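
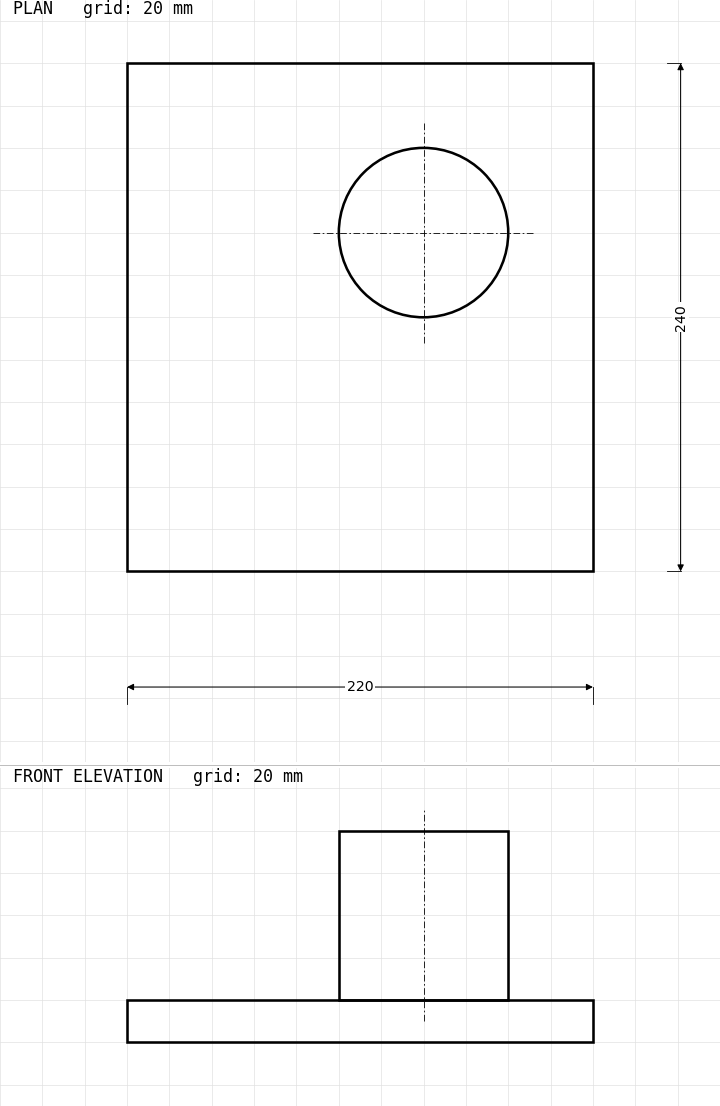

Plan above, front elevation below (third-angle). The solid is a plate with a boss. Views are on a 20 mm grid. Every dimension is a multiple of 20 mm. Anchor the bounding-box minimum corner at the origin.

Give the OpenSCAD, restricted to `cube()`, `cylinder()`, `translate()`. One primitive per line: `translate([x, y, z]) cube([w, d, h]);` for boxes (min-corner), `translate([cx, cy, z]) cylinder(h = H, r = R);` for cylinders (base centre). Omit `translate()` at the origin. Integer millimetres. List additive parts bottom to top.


cube([220, 240, 20]);
translate([140, 160, 20]) cylinder(h = 80, r = 40);


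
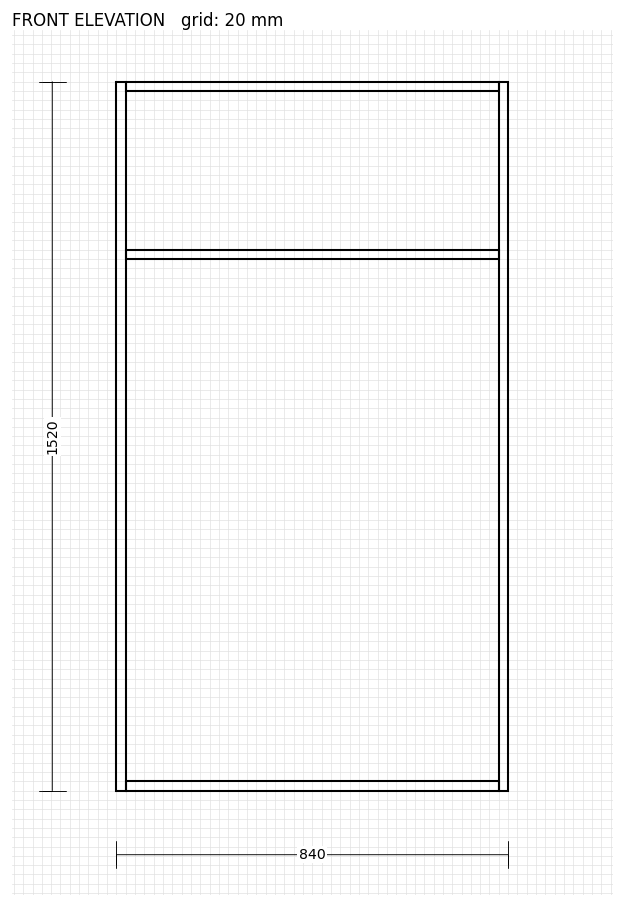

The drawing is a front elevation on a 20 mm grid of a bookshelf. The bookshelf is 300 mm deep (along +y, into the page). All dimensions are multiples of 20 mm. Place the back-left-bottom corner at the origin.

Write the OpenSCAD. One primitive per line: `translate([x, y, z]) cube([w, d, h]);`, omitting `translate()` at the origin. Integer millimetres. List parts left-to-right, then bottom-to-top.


cube([20, 300, 1520]);
translate([20, 0, 0]) cube([800, 300, 20]);
translate([20, 0, 1140]) cube([800, 300, 20]);
translate([20, 0, 1500]) cube([800, 300, 20]);
translate([820, 0, 0]) cube([20, 300, 1520]);


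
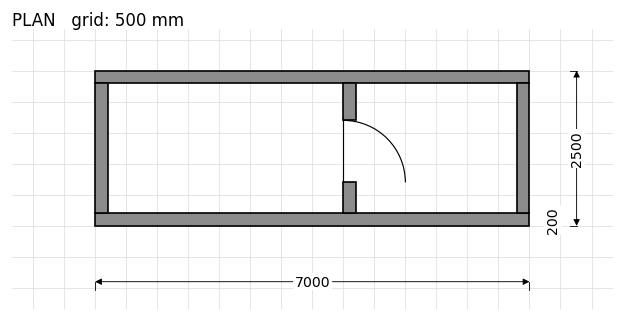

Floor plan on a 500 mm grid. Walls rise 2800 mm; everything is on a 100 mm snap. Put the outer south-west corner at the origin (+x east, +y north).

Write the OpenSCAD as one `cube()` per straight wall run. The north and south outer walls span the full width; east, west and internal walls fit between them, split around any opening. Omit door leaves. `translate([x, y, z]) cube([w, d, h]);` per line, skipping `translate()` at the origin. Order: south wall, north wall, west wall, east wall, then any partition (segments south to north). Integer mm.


cube([7000, 200, 2800]);
translate([0, 2300, 0]) cube([7000, 200, 2800]);
translate([0, 200, 0]) cube([200, 2100, 2800]);
translate([6800, 200, 0]) cube([200, 2100, 2800]);
translate([4000, 200, 0]) cube([200, 500, 2800]);
translate([4000, 1700, 0]) cube([200, 600, 2800]);


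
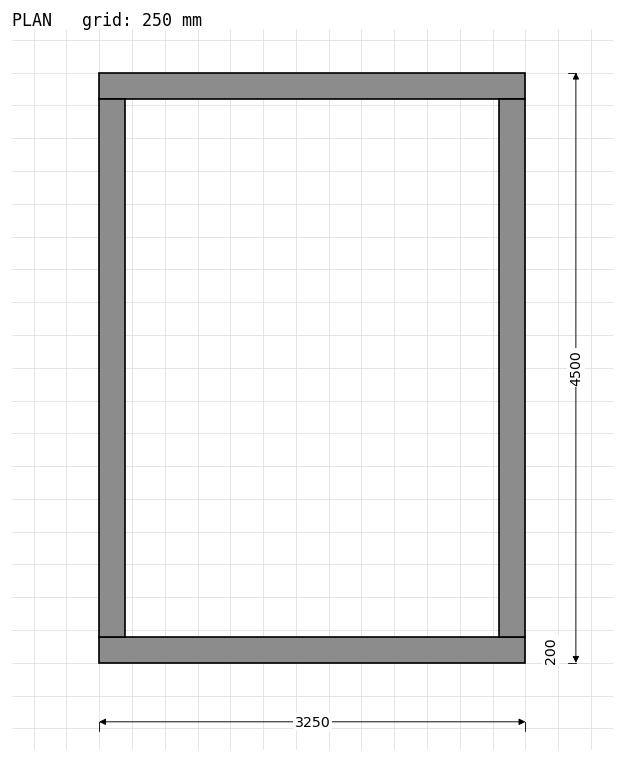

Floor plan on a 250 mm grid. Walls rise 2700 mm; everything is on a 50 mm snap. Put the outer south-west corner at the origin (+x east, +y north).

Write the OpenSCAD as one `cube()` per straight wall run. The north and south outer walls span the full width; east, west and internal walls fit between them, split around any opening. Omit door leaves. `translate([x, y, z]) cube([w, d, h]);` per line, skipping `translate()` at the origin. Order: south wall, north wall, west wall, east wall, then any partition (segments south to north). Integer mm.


cube([3250, 200, 2700]);
translate([0, 4300, 0]) cube([3250, 200, 2700]);
translate([0, 200, 0]) cube([200, 4100, 2700]);
translate([3050, 200, 0]) cube([200, 4100, 2700]);


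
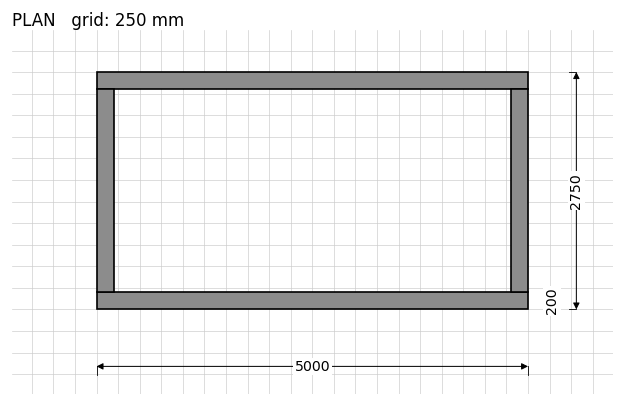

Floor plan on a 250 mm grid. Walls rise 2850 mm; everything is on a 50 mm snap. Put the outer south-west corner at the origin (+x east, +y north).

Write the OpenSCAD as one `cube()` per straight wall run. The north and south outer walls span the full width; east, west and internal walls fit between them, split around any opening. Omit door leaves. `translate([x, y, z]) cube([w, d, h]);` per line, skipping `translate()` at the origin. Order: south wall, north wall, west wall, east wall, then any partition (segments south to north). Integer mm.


cube([5000, 200, 2850]);
translate([0, 2550, 0]) cube([5000, 200, 2850]);
translate([0, 200, 0]) cube([200, 2350, 2850]);
translate([4800, 200, 0]) cube([200, 2350, 2850]);


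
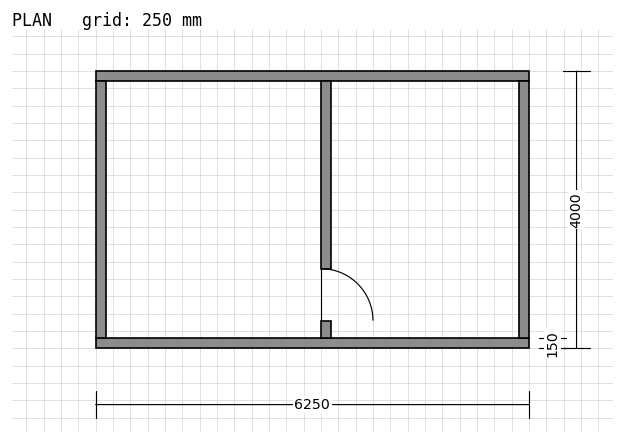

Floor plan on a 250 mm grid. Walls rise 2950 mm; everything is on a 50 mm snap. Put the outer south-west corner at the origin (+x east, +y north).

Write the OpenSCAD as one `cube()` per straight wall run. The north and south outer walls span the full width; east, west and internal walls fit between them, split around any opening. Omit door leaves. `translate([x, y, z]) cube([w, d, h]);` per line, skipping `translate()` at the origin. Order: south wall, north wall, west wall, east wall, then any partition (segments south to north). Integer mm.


cube([6250, 150, 2950]);
translate([0, 3850, 0]) cube([6250, 150, 2950]);
translate([0, 150, 0]) cube([150, 3700, 2950]);
translate([6100, 150, 0]) cube([150, 3700, 2950]);
translate([3250, 150, 0]) cube([150, 250, 2950]);
translate([3250, 1150, 0]) cube([150, 2700, 2950]);


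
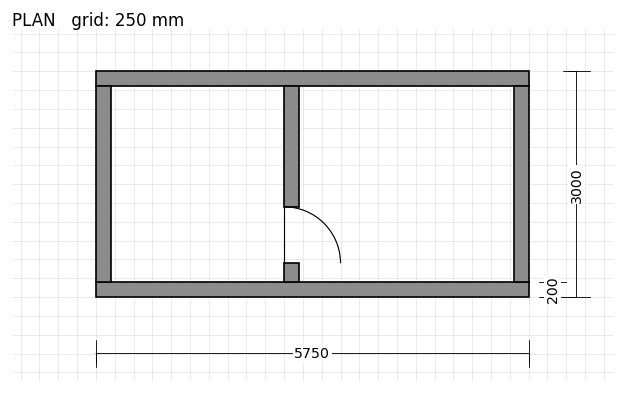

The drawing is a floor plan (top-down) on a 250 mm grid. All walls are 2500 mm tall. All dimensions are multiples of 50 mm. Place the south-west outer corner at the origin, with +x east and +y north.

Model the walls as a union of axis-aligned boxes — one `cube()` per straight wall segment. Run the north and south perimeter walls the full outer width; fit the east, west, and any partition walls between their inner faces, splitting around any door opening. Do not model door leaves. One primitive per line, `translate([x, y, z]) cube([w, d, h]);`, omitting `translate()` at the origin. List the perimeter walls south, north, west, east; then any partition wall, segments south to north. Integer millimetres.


cube([5750, 200, 2500]);
translate([0, 2800, 0]) cube([5750, 200, 2500]);
translate([0, 200, 0]) cube([200, 2600, 2500]);
translate([5550, 200, 0]) cube([200, 2600, 2500]);
translate([2500, 200, 0]) cube([200, 250, 2500]);
translate([2500, 1200, 0]) cube([200, 1600, 2500]);


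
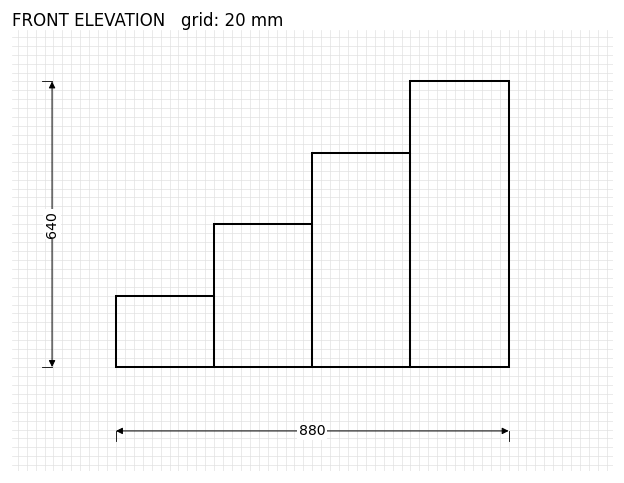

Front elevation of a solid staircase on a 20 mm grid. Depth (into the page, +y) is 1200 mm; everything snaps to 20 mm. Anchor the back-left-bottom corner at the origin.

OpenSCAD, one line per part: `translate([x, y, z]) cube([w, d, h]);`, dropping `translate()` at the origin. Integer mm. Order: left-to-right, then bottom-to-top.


cube([220, 1200, 160]);
translate([220, 0, 0]) cube([220, 1200, 320]);
translate([440, 0, 0]) cube([220, 1200, 480]);
translate([660, 0, 0]) cube([220, 1200, 640]);


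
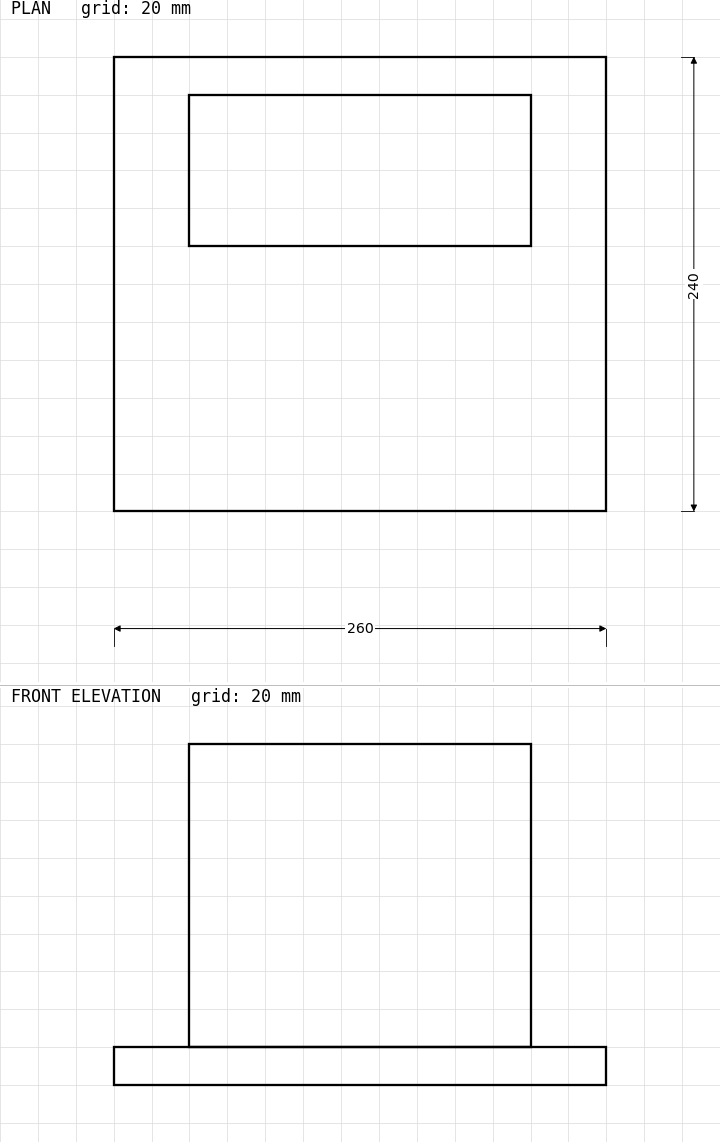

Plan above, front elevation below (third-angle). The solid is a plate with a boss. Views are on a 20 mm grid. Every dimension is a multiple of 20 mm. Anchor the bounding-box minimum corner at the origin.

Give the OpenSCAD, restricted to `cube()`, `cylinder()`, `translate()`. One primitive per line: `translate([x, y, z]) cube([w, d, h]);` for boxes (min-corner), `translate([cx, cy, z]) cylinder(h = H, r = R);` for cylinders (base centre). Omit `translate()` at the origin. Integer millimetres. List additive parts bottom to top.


cube([260, 240, 20]);
translate([40, 140, 20]) cube([180, 80, 160]);


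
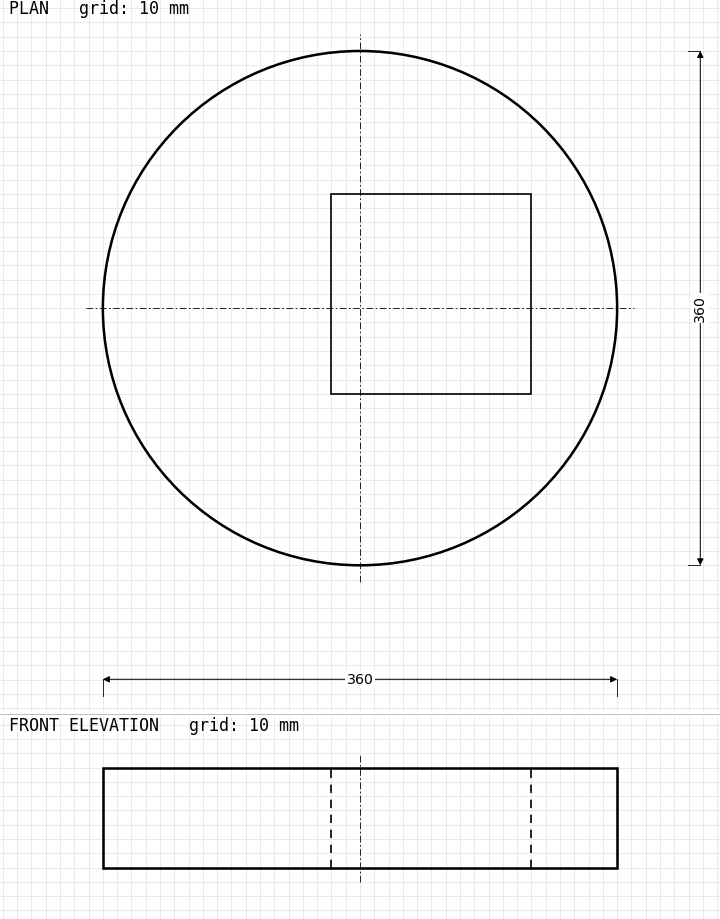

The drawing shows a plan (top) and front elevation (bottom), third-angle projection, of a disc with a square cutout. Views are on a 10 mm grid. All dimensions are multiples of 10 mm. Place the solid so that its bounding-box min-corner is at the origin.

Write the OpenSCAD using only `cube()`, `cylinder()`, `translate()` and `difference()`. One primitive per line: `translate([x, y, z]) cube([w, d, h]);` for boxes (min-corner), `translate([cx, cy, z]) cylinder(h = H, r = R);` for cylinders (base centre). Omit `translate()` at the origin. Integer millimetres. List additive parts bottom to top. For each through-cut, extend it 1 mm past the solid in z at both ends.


difference() {
  translate([180, 180, 0]) cylinder(h = 70, r = 180);
  translate([160, 120, -1]) cube([140, 140, 72]);
}


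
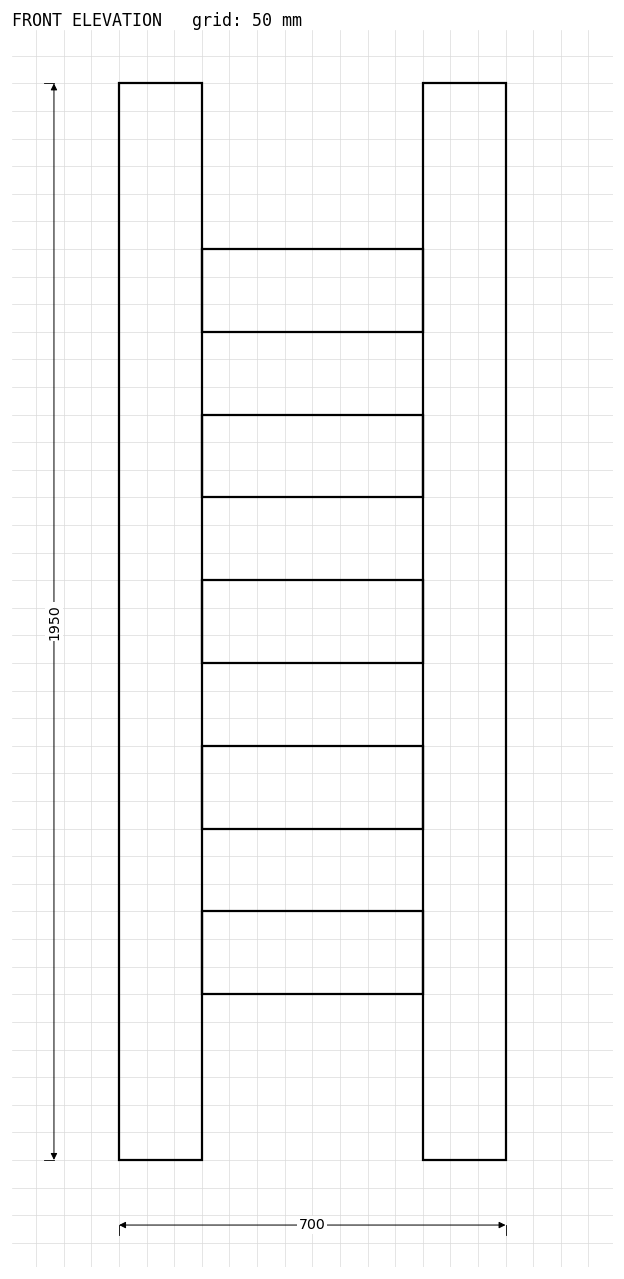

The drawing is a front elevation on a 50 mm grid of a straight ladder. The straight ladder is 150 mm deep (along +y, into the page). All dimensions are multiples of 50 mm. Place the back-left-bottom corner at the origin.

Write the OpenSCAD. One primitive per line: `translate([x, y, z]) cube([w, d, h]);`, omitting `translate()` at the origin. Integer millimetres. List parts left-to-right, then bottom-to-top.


cube([150, 150, 1950]);
translate([150, 0, 300]) cube([400, 150, 150]);
translate([150, 0, 600]) cube([400, 150, 150]);
translate([150, 0, 900]) cube([400, 150, 150]);
translate([150, 0, 1200]) cube([400, 150, 150]);
translate([150, 0, 1500]) cube([400, 150, 150]);
translate([550, 0, 0]) cube([150, 150, 1950]);


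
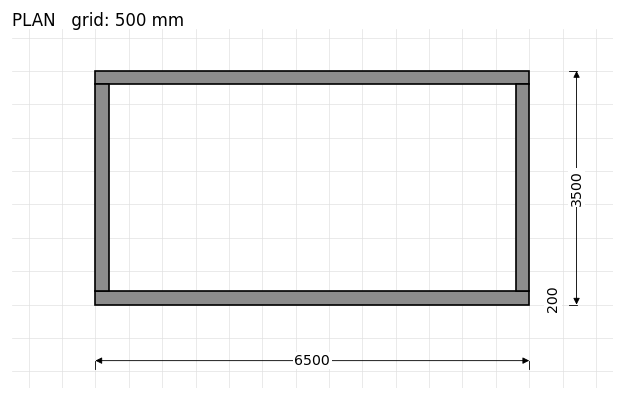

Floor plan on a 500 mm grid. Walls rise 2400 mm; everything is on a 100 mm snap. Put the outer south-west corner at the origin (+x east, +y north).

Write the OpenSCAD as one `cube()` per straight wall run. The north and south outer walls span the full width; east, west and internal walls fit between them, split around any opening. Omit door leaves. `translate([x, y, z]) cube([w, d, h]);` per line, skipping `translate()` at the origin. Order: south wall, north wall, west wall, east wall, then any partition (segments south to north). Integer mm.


cube([6500, 200, 2400]);
translate([0, 3300, 0]) cube([6500, 200, 2400]);
translate([0, 200, 0]) cube([200, 3100, 2400]);
translate([6300, 200, 0]) cube([200, 3100, 2400]);


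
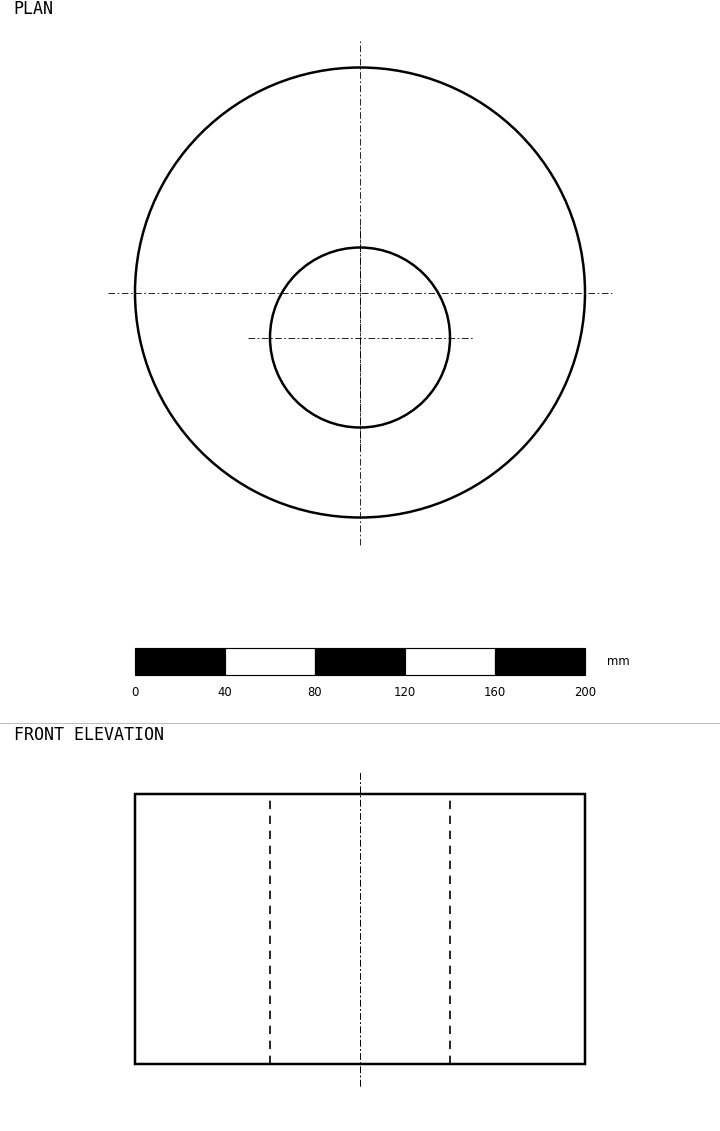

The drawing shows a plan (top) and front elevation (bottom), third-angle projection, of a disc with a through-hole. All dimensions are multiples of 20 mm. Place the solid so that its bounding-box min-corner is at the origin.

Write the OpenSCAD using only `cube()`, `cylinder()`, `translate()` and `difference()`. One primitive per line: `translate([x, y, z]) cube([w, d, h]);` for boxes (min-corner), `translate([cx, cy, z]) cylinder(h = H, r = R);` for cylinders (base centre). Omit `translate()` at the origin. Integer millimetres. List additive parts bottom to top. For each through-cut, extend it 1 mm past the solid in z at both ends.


difference() {
  translate([100, 100, 0]) cylinder(h = 120, r = 100);
  translate([100, 80, -1]) cylinder(h = 122, r = 40);
}


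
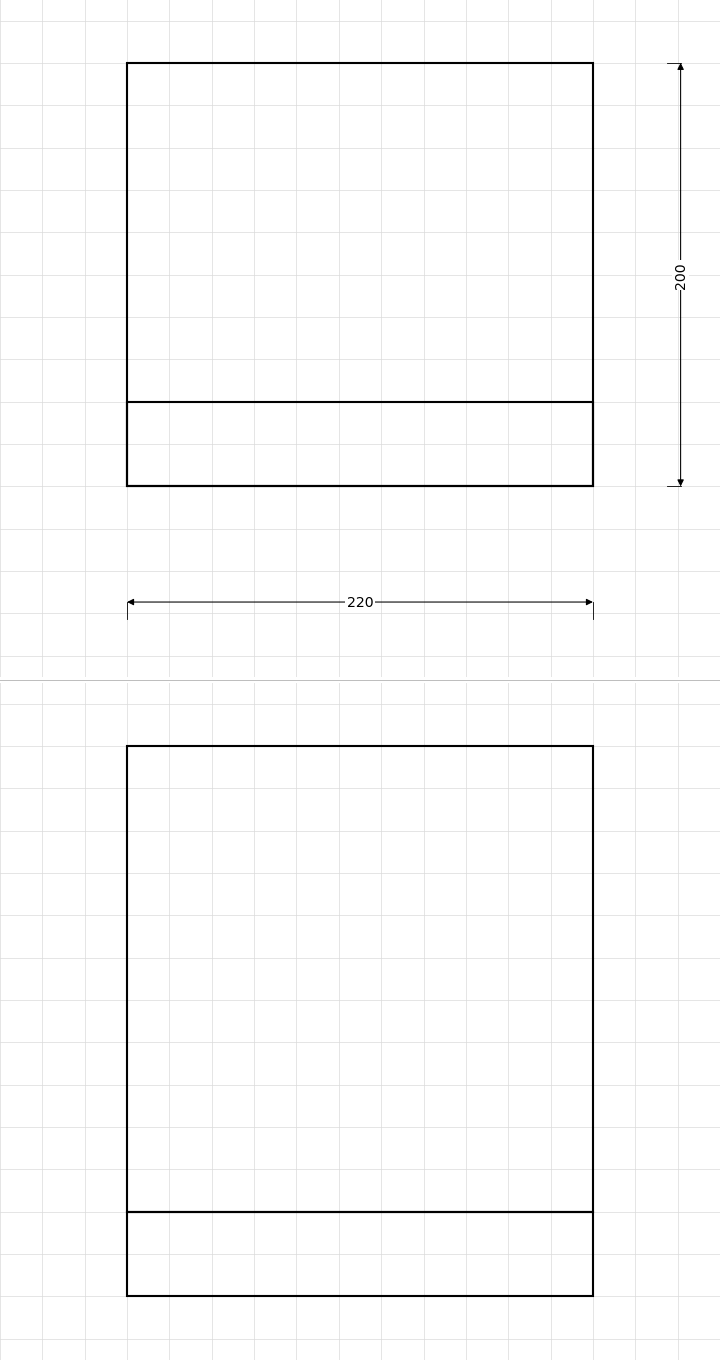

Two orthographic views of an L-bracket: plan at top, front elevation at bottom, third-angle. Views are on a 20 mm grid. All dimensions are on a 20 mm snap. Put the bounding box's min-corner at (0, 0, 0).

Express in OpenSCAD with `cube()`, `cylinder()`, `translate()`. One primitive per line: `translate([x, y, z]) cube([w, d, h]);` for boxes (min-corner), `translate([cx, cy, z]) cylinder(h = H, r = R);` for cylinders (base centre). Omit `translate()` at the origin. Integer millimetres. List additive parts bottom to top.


cube([220, 200, 40]);
translate([0, 0, 40]) cube([220, 40, 220]);


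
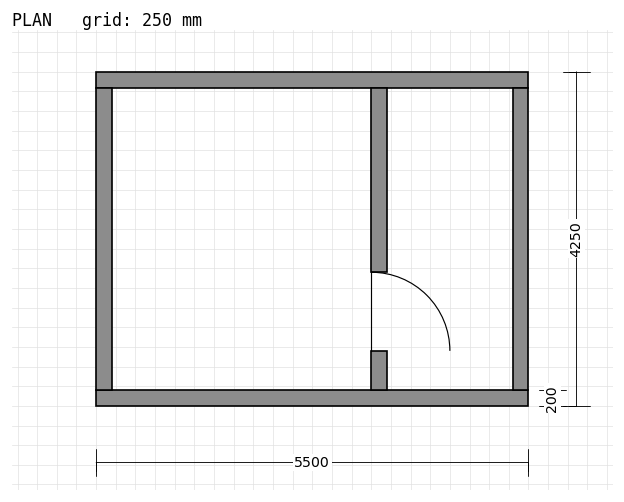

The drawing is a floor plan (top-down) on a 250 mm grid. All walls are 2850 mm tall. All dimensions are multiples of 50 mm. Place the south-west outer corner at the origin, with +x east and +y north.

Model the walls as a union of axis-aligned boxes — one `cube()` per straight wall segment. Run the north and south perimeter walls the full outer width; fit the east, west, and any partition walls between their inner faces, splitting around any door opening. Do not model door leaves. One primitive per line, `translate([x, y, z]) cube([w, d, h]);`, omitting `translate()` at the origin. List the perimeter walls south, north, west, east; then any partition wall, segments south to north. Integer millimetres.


cube([5500, 200, 2850]);
translate([0, 4050, 0]) cube([5500, 200, 2850]);
translate([0, 200, 0]) cube([200, 3850, 2850]);
translate([5300, 200, 0]) cube([200, 3850, 2850]);
translate([3500, 200, 0]) cube([200, 500, 2850]);
translate([3500, 1700, 0]) cube([200, 2350, 2850]);


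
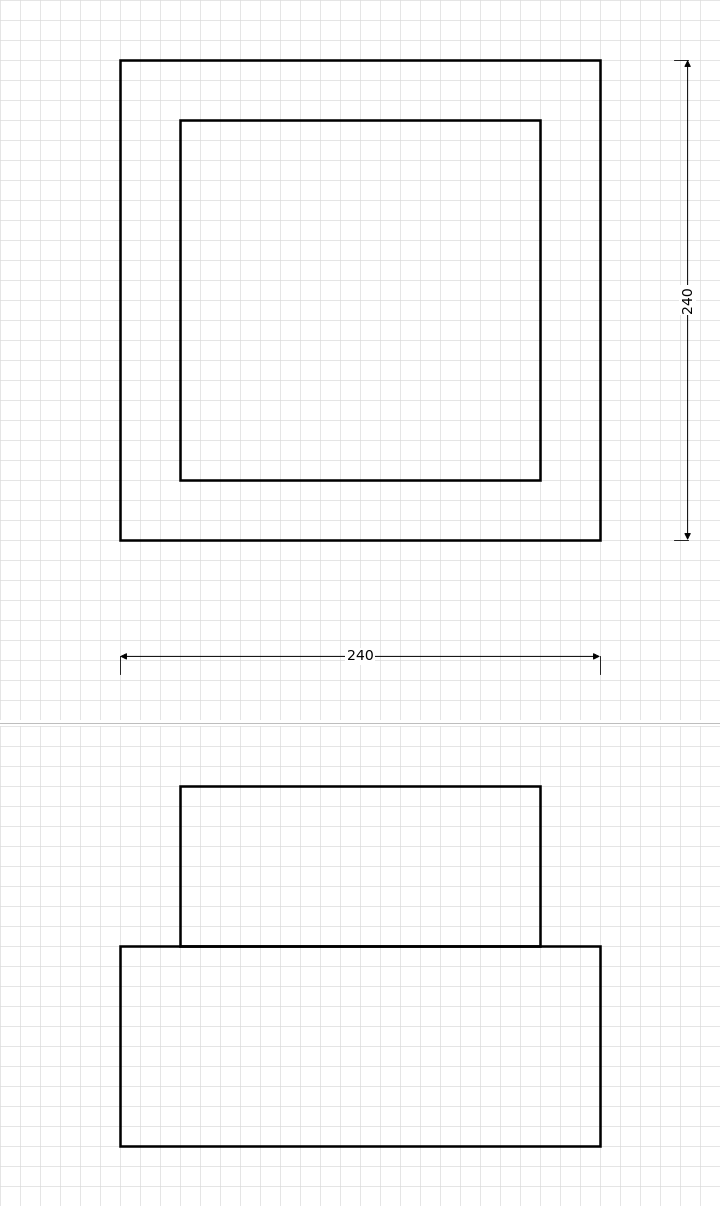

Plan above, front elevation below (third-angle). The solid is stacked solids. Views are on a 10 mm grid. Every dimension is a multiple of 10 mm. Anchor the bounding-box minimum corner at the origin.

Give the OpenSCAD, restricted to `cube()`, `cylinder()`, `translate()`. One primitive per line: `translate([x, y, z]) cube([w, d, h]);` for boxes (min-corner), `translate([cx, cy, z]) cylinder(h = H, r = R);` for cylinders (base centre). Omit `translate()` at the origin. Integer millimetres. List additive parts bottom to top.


cube([240, 240, 100]);
translate([30, 30, 100]) cube([180, 180, 80]);


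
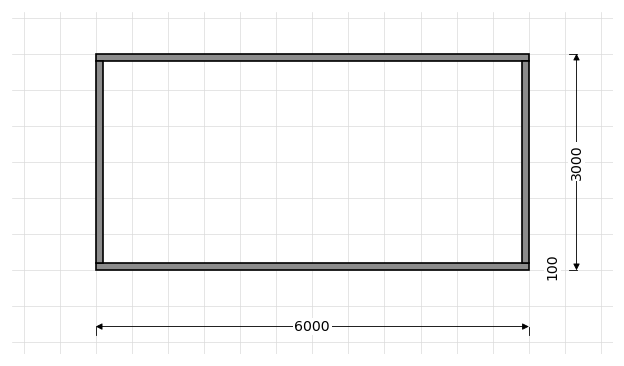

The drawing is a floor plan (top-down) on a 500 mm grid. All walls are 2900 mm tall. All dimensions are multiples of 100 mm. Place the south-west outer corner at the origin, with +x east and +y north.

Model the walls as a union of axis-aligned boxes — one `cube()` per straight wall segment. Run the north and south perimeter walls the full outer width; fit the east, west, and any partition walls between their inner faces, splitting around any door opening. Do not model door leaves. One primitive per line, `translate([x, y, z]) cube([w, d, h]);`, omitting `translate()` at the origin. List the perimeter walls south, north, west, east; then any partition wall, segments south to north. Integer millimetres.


cube([6000, 100, 2900]);
translate([0, 2900, 0]) cube([6000, 100, 2900]);
translate([0, 100, 0]) cube([100, 2800, 2900]);
translate([5900, 100, 0]) cube([100, 2800, 2900]);


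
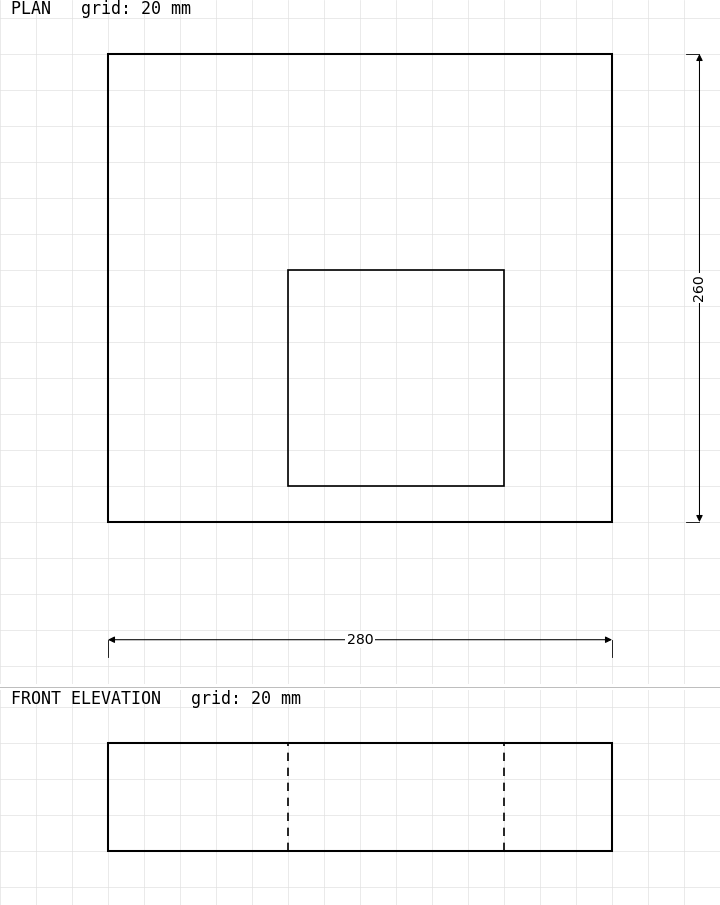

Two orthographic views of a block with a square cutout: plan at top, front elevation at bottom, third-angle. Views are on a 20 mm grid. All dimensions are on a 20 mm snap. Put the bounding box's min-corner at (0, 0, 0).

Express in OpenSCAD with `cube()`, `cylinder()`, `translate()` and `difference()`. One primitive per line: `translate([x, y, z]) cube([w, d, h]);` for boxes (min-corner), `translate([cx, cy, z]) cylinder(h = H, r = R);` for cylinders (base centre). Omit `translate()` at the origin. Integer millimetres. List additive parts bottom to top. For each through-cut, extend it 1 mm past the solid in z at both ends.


difference() {
  cube([280, 260, 60]);
  translate([100, 20, -1]) cube([120, 120, 62]);
}


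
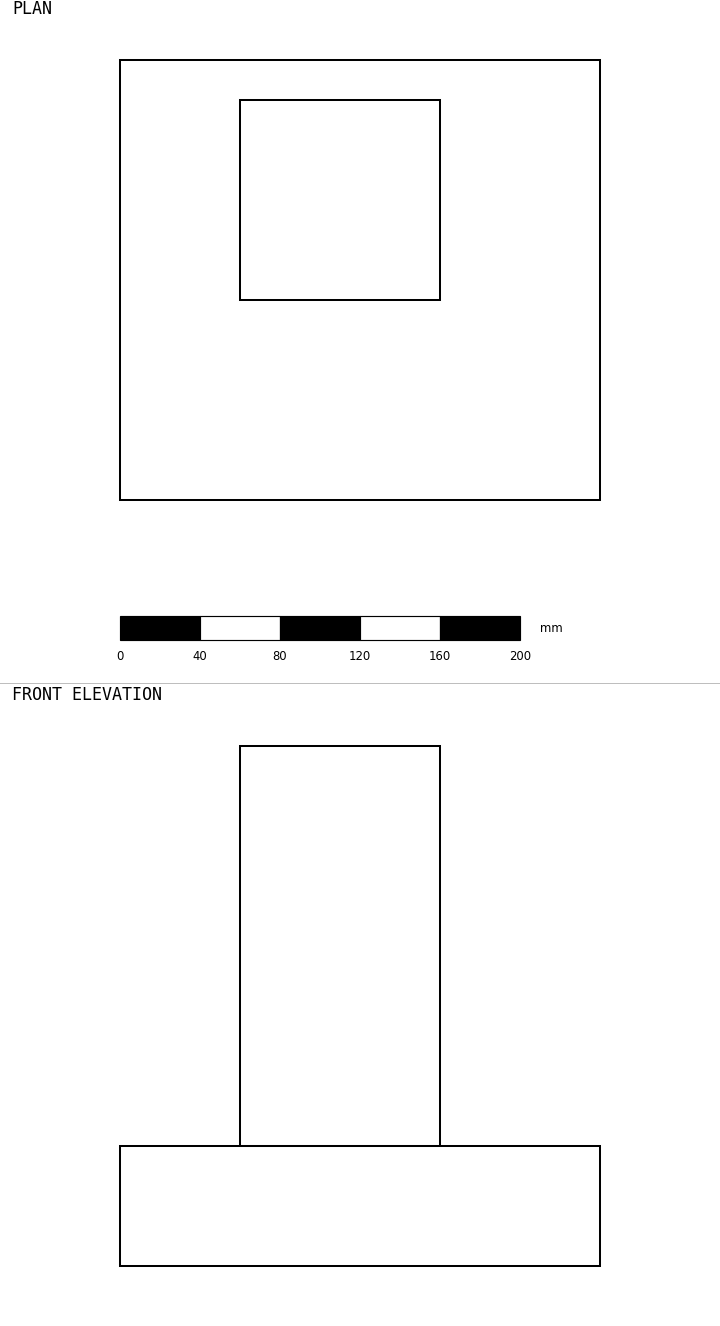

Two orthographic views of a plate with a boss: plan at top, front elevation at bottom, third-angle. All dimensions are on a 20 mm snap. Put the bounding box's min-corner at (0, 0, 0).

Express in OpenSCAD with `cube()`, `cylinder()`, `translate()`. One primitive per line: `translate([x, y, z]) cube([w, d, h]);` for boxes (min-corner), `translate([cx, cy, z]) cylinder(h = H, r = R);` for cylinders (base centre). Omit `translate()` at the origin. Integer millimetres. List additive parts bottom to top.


cube([240, 220, 60]);
translate([60, 100, 60]) cube([100, 100, 200]);


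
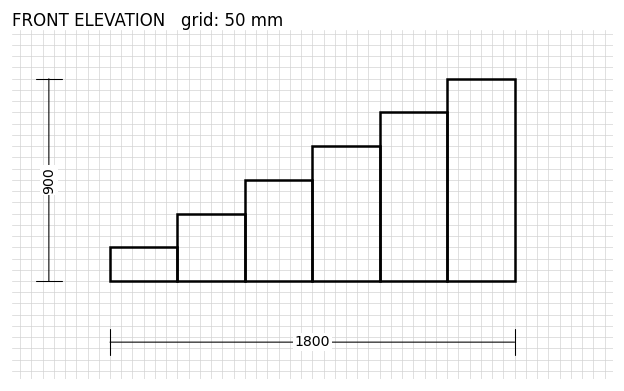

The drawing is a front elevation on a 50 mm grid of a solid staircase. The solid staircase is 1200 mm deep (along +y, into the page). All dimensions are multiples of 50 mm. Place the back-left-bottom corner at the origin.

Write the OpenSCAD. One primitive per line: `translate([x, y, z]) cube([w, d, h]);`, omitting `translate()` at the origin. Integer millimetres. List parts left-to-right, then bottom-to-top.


cube([300, 1200, 150]);
translate([300, 0, 0]) cube([300, 1200, 300]);
translate([600, 0, 0]) cube([300, 1200, 450]);
translate([900, 0, 0]) cube([300, 1200, 600]);
translate([1200, 0, 0]) cube([300, 1200, 750]);
translate([1500, 0, 0]) cube([300, 1200, 900]);


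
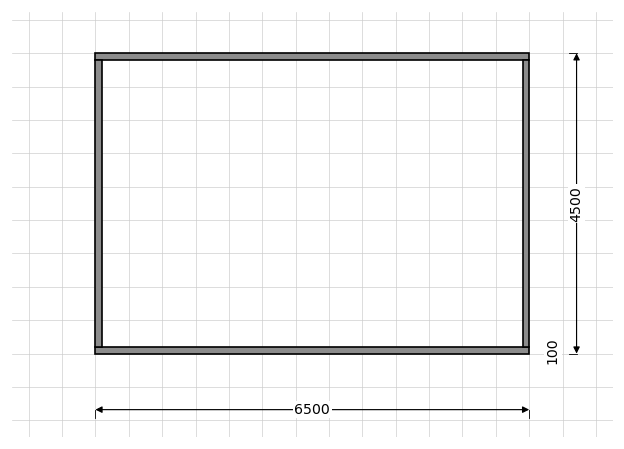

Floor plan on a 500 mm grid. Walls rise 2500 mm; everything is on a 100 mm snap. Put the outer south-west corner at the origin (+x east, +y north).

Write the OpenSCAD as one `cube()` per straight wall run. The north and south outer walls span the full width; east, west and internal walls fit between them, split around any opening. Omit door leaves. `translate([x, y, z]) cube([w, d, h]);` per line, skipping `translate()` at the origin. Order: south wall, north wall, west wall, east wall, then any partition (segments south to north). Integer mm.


cube([6500, 100, 2500]);
translate([0, 4400, 0]) cube([6500, 100, 2500]);
translate([0, 100, 0]) cube([100, 4300, 2500]);
translate([6400, 100, 0]) cube([100, 4300, 2500]);


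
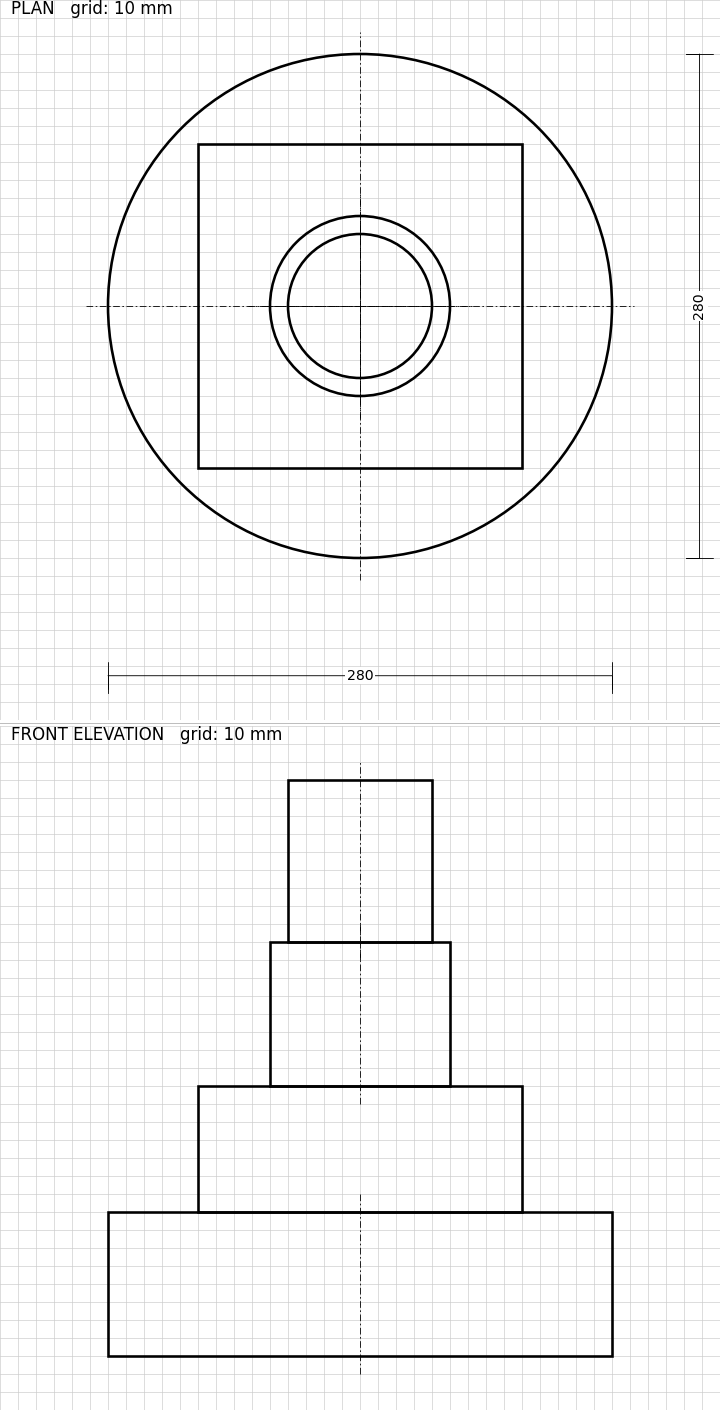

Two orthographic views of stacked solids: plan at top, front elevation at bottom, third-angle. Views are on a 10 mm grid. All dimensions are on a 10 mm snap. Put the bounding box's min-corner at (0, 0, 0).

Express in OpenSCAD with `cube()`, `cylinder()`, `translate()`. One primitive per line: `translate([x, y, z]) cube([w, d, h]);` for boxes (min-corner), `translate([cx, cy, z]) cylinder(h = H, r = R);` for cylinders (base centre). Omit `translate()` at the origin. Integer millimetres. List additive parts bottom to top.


translate([140, 140, 0]) cylinder(h = 80, r = 140);
translate([50, 50, 80]) cube([180, 180, 70]);
translate([140, 140, 150]) cylinder(h = 80, r = 50);
translate([140, 140, 230]) cylinder(h = 90, r = 40);


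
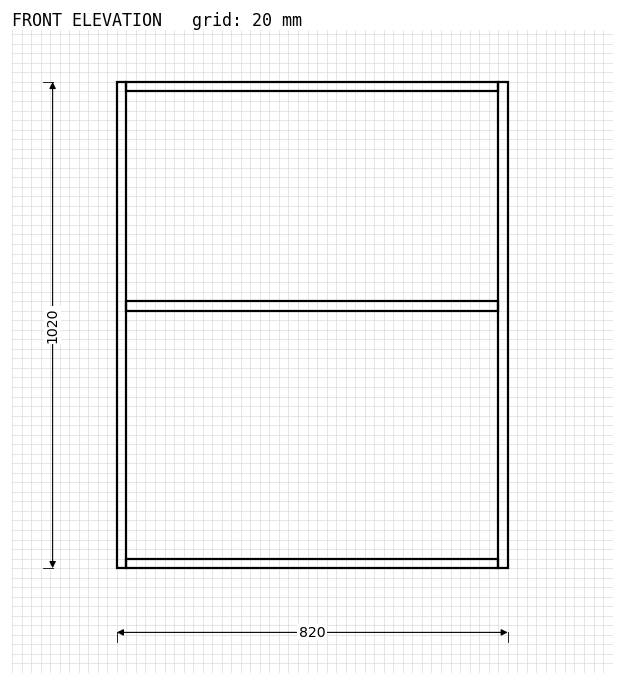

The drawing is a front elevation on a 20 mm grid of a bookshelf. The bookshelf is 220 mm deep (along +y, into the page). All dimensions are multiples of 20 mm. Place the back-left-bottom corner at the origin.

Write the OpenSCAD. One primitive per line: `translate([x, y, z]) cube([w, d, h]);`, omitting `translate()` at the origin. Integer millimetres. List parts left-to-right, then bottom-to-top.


cube([20, 220, 1020]);
translate([20, 0, 0]) cube([780, 220, 20]);
translate([20, 0, 540]) cube([780, 220, 20]);
translate([20, 0, 1000]) cube([780, 220, 20]);
translate([800, 0, 0]) cube([20, 220, 1020]);


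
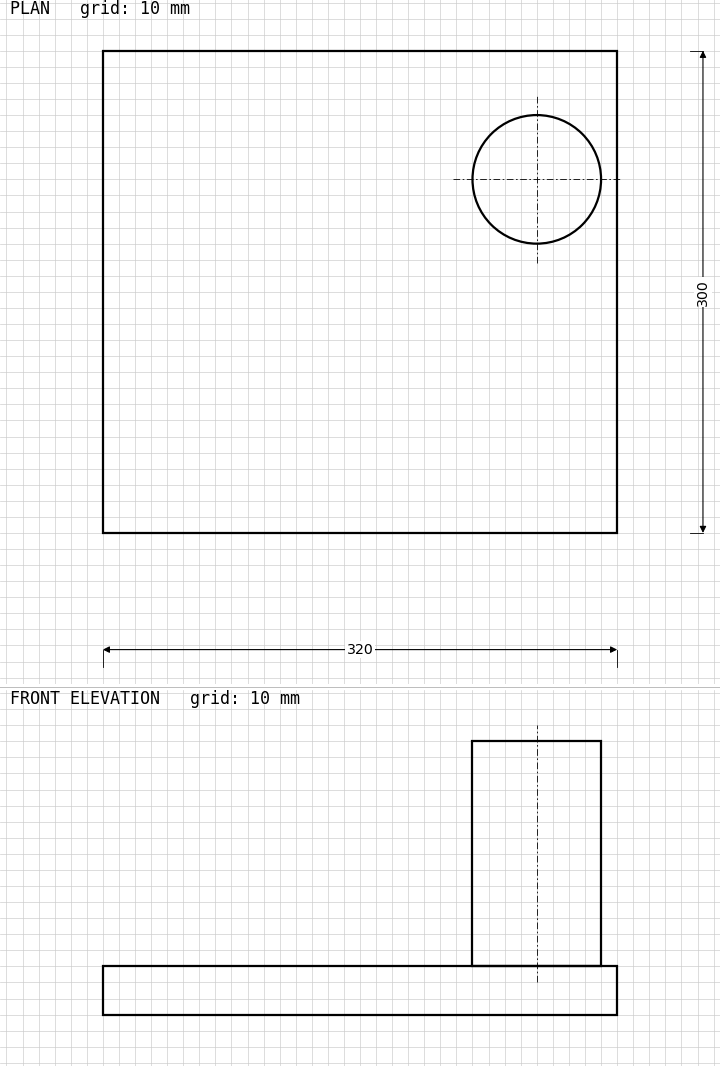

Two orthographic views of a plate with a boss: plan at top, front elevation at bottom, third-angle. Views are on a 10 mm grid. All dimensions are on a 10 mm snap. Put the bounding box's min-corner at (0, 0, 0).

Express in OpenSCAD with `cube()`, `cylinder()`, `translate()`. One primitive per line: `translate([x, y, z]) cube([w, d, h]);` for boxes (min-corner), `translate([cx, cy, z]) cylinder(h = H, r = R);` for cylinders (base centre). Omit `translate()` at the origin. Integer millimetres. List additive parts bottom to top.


cube([320, 300, 30]);
translate([270, 220, 30]) cylinder(h = 140, r = 40);


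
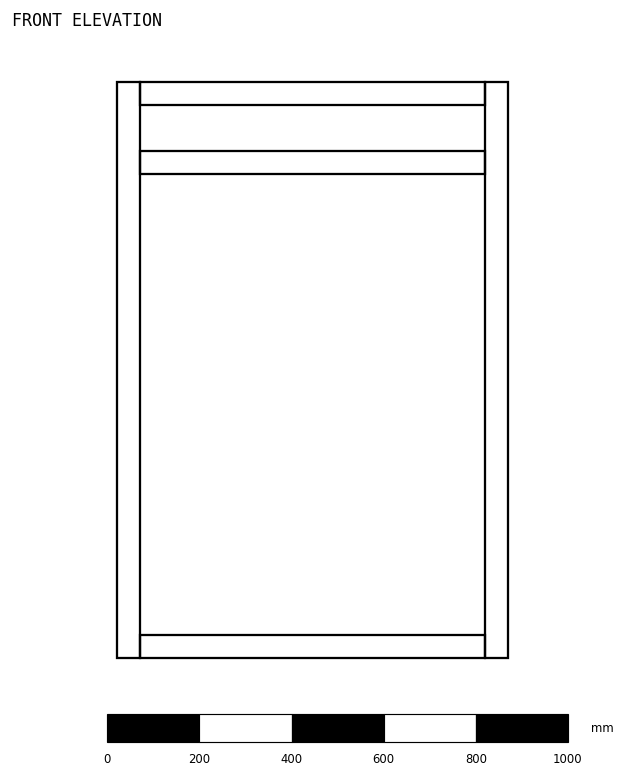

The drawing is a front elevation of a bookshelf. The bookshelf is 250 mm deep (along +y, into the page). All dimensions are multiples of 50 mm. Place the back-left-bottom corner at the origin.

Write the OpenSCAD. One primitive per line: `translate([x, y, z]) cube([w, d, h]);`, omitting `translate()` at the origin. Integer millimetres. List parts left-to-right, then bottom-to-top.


cube([50, 250, 1250]);
translate([50, 0, 0]) cube([750, 250, 50]);
translate([50, 0, 1050]) cube([750, 250, 50]);
translate([50, 0, 1200]) cube([750, 250, 50]);
translate([800, 0, 0]) cube([50, 250, 1250]);


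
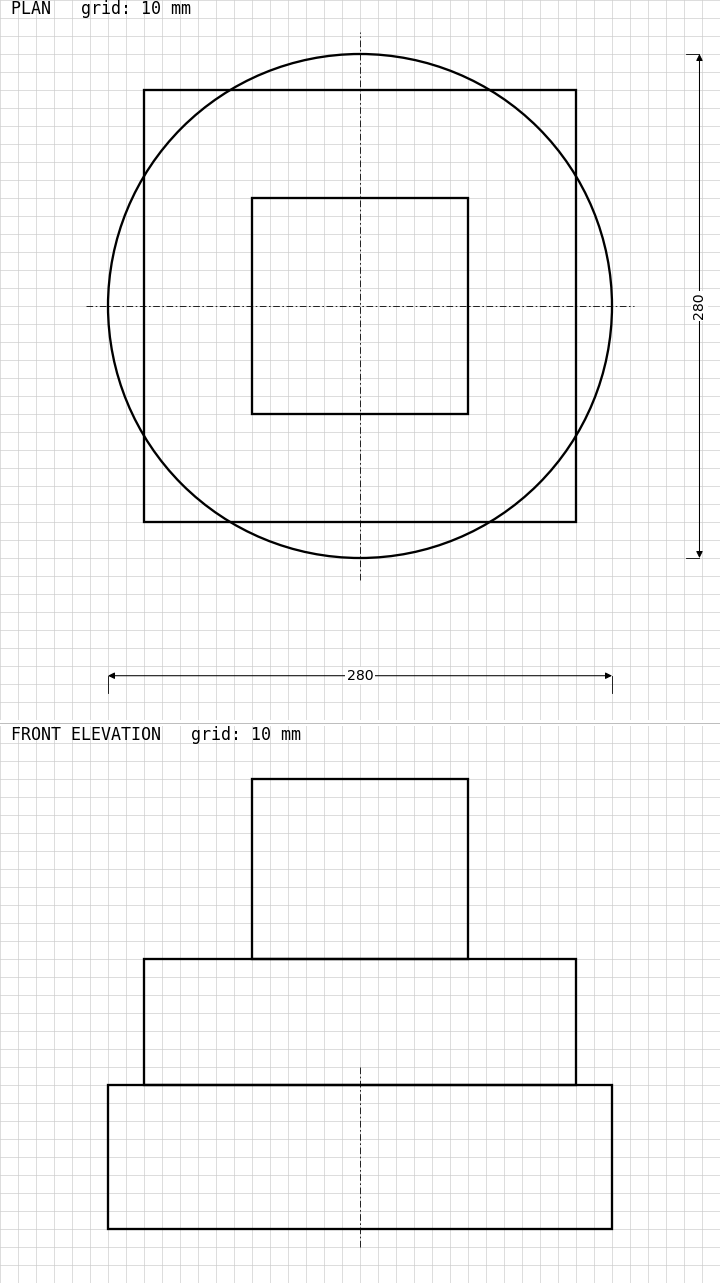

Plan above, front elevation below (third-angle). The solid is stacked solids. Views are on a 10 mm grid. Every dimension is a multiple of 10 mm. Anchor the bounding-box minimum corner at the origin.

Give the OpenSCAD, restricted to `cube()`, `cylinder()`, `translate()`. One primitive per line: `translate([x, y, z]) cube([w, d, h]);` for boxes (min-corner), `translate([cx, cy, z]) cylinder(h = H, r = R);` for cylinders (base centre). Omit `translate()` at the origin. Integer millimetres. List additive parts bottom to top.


translate([140, 140, 0]) cylinder(h = 80, r = 140);
translate([20, 20, 80]) cube([240, 240, 70]);
translate([80, 80, 150]) cube([120, 120, 100]);


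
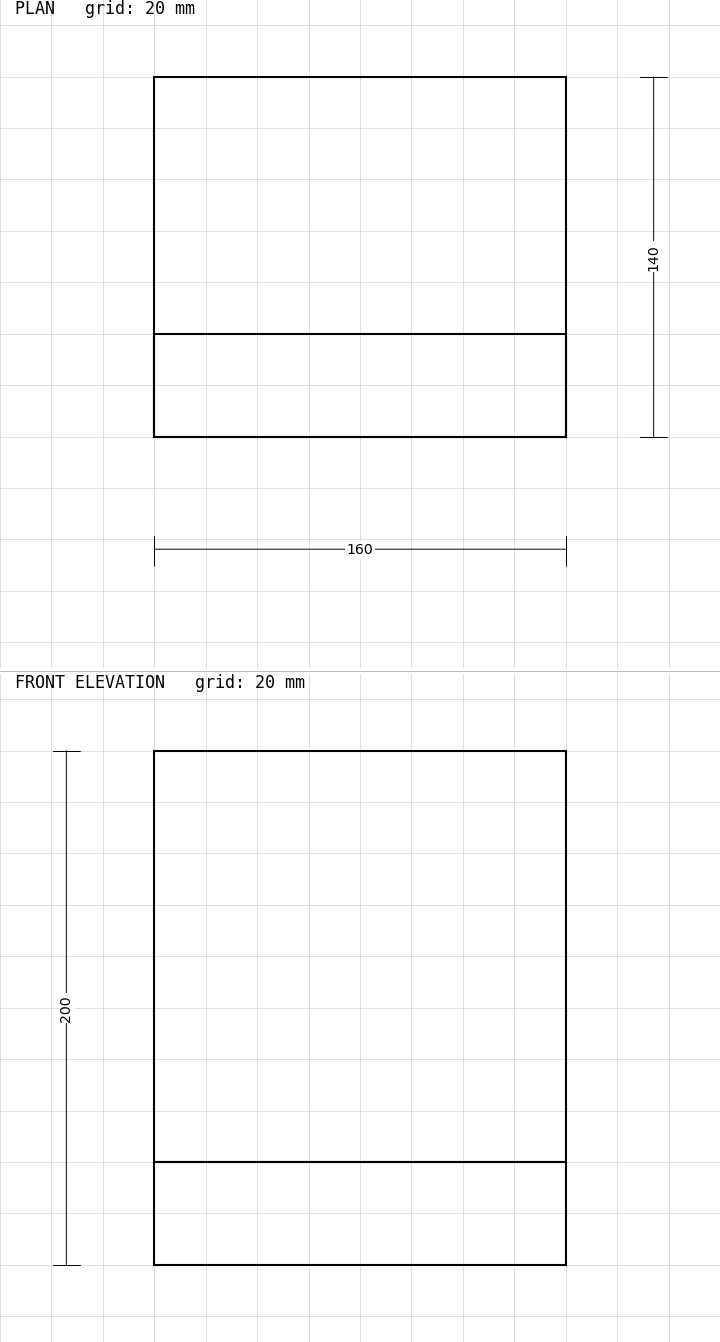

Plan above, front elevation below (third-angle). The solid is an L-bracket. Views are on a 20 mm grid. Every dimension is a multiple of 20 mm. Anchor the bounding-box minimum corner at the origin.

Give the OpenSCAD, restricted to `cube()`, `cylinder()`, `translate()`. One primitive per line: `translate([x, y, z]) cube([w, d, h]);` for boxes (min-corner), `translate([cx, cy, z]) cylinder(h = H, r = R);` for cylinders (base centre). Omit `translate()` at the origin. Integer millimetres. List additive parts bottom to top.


cube([160, 140, 40]);
translate([0, 0, 40]) cube([160, 40, 160]);


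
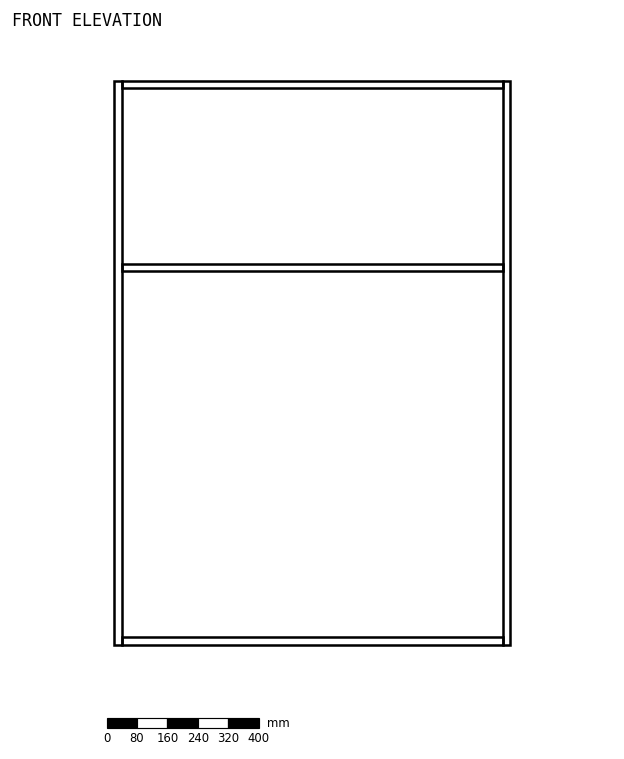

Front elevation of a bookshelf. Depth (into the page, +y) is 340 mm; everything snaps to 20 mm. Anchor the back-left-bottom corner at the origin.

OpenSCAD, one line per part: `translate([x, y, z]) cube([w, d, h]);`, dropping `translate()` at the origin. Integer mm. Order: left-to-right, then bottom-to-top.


cube([20, 340, 1480]);
translate([20, 0, 0]) cube([1000, 340, 20]);
translate([20, 0, 980]) cube([1000, 340, 20]);
translate([20, 0, 1460]) cube([1000, 340, 20]);
translate([1020, 0, 0]) cube([20, 340, 1480]);


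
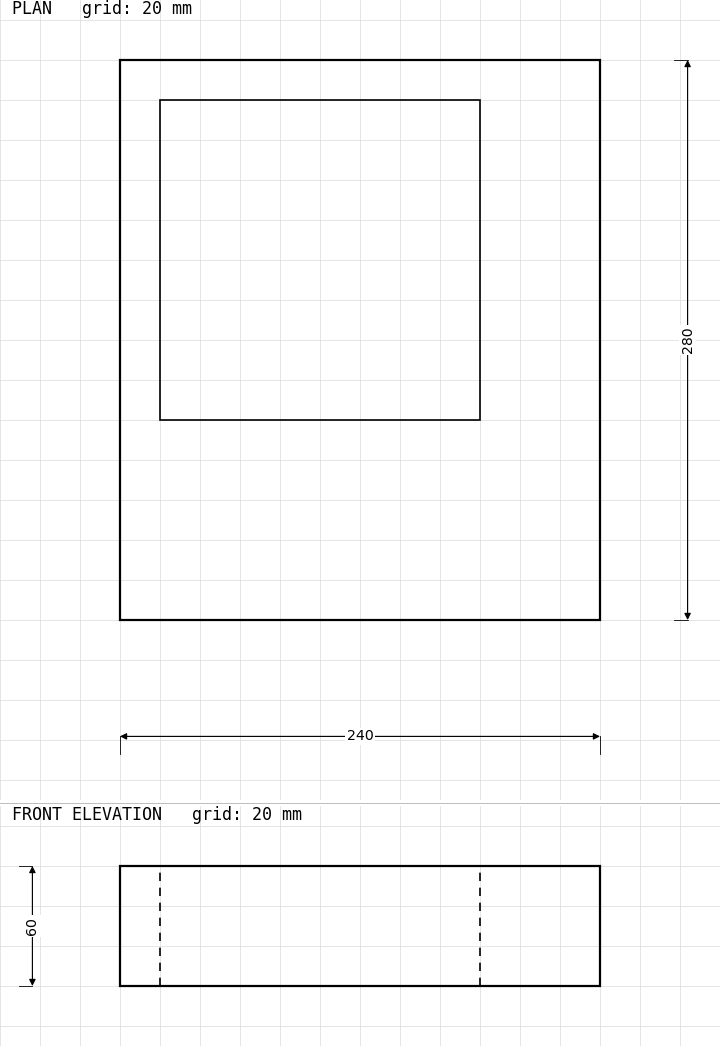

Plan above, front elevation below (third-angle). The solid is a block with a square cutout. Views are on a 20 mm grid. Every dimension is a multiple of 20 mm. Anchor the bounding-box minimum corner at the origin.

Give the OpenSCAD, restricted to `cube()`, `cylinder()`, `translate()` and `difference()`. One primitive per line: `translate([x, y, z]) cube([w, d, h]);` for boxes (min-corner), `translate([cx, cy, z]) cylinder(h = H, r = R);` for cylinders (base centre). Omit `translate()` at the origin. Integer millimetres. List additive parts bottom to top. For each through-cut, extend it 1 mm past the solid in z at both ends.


difference() {
  cube([240, 280, 60]);
  translate([20, 100, -1]) cube([160, 160, 62]);
}


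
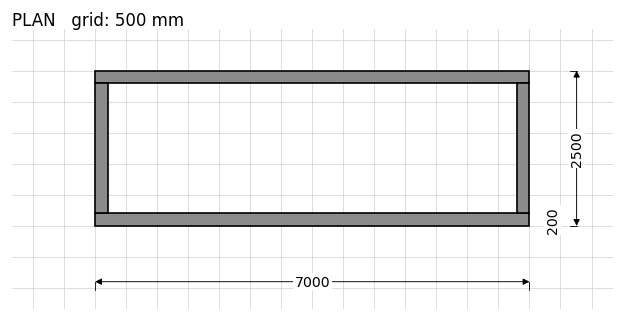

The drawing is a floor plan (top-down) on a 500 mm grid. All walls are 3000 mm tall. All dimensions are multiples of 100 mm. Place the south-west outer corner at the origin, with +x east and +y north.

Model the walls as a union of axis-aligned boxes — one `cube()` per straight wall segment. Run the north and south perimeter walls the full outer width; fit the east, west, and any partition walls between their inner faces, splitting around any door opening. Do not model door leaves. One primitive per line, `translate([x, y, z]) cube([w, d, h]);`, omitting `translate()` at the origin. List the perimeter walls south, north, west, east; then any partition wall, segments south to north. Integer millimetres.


cube([7000, 200, 3000]);
translate([0, 2300, 0]) cube([7000, 200, 3000]);
translate([0, 200, 0]) cube([200, 2100, 3000]);
translate([6800, 200, 0]) cube([200, 2100, 3000]);


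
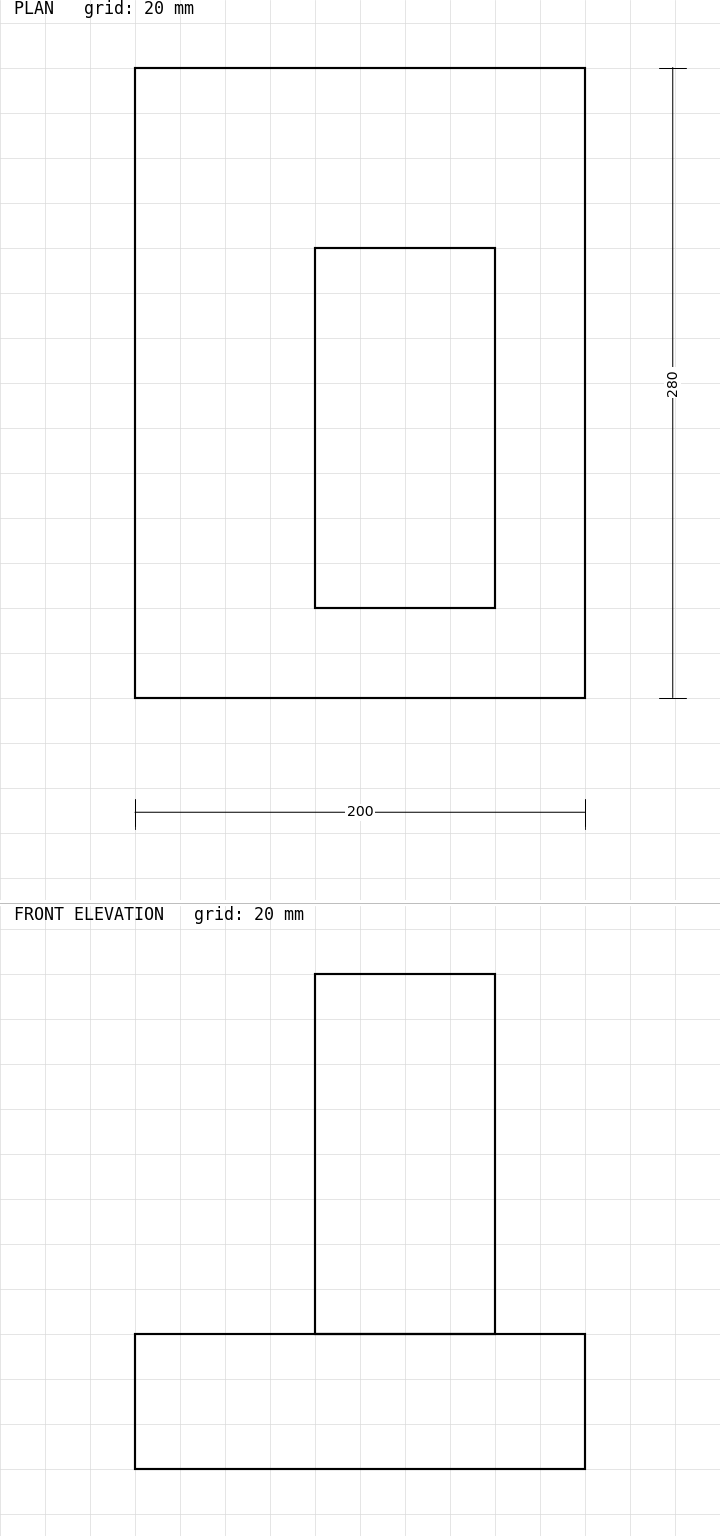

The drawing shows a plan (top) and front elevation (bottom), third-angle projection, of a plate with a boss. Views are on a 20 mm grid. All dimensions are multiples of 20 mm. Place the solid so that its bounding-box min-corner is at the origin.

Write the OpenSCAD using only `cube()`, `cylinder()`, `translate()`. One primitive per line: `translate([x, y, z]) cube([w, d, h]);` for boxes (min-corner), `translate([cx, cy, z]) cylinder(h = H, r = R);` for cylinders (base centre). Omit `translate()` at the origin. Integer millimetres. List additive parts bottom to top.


cube([200, 280, 60]);
translate([80, 40, 60]) cube([80, 160, 160]);


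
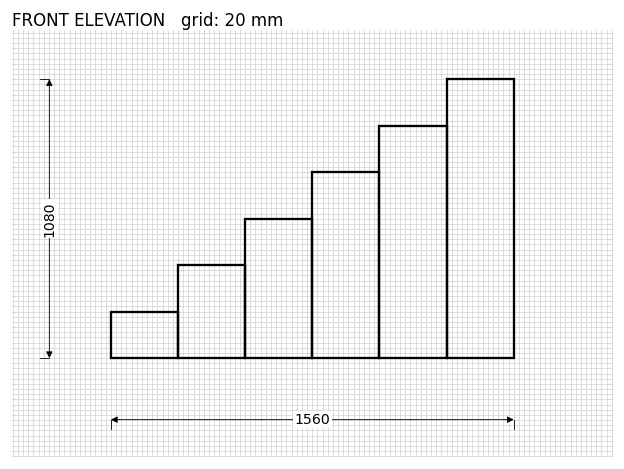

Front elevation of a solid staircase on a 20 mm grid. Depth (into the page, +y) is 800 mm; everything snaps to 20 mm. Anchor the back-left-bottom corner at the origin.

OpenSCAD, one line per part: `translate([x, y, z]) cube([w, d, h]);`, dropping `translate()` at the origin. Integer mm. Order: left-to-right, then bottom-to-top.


cube([260, 800, 180]);
translate([260, 0, 0]) cube([260, 800, 360]);
translate([520, 0, 0]) cube([260, 800, 540]);
translate([780, 0, 0]) cube([260, 800, 720]);
translate([1040, 0, 0]) cube([260, 800, 900]);
translate([1300, 0, 0]) cube([260, 800, 1080]);


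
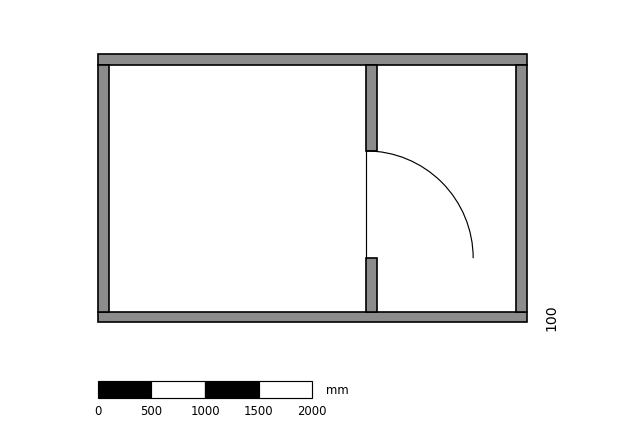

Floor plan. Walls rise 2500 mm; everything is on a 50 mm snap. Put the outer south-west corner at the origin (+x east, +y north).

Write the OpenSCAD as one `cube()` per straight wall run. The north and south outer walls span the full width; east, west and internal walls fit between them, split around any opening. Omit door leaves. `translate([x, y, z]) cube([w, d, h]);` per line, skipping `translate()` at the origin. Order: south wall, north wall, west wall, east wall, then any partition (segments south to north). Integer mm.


cube([4000, 100, 2500]);
translate([0, 2400, 0]) cube([4000, 100, 2500]);
translate([0, 100, 0]) cube([100, 2300, 2500]);
translate([3900, 100, 0]) cube([100, 2300, 2500]);
translate([2500, 100, 0]) cube([100, 500, 2500]);
translate([2500, 1600, 0]) cube([100, 800, 2500]);


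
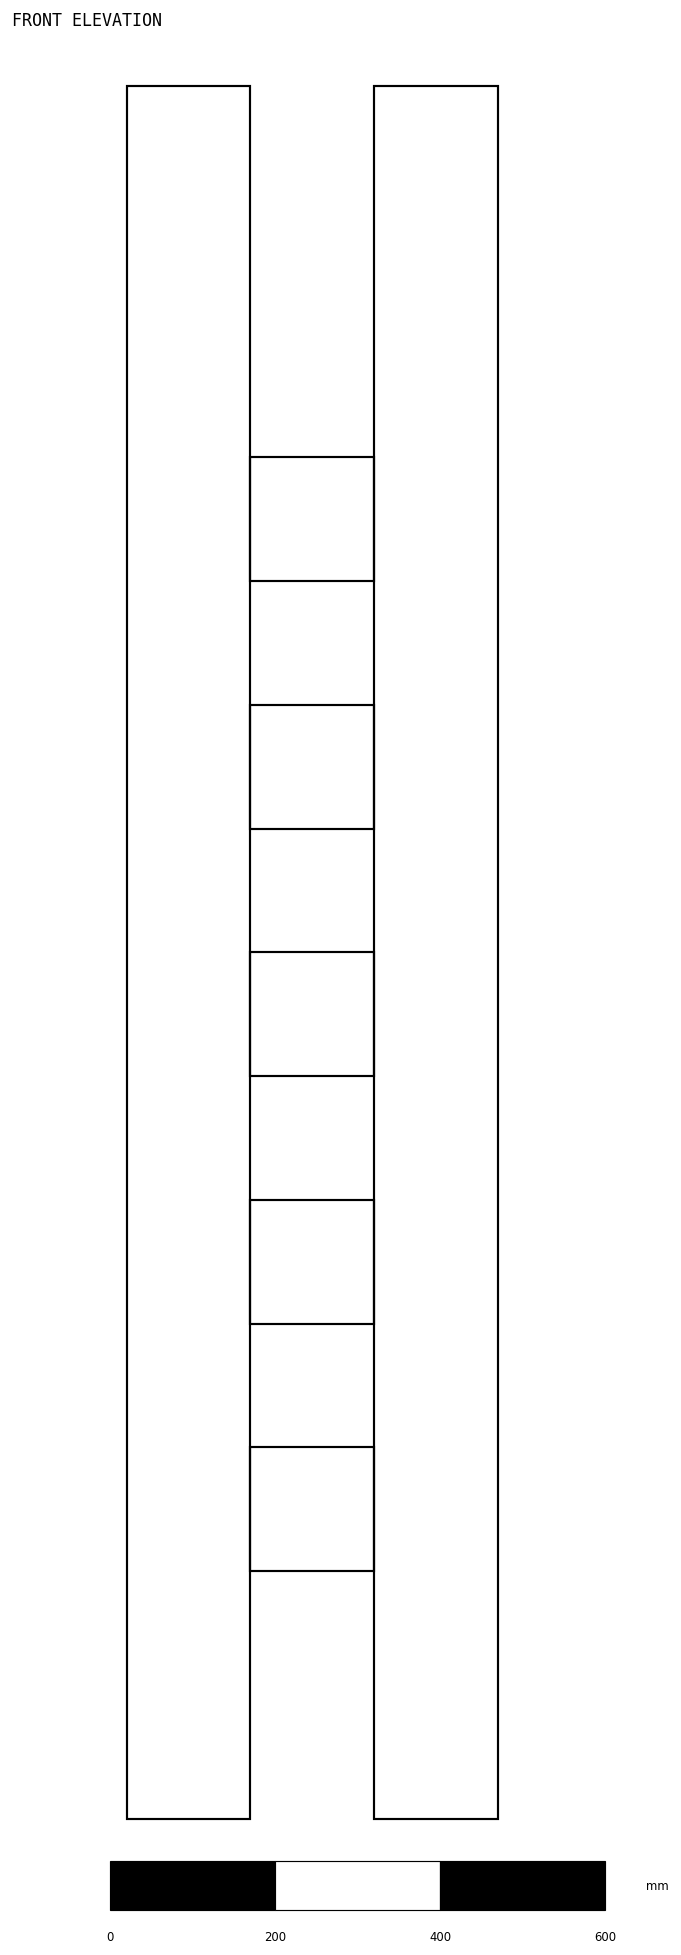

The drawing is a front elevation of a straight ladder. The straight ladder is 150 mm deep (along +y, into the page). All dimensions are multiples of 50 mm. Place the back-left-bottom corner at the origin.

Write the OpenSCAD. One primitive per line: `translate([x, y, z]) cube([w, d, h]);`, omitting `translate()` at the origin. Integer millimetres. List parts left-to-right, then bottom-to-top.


cube([150, 150, 2100]);
translate([150, 0, 300]) cube([150, 150, 150]);
translate([150, 0, 600]) cube([150, 150, 150]);
translate([150, 0, 900]) cube([150, 150, 150]);
translate([150, 0, 1200]) cube([150, 150, 150]);
translate([150, 0, 1500]) cube([150, 150, 150]);
translate([300, 0, 0]) cube([150, 150, 2100]);


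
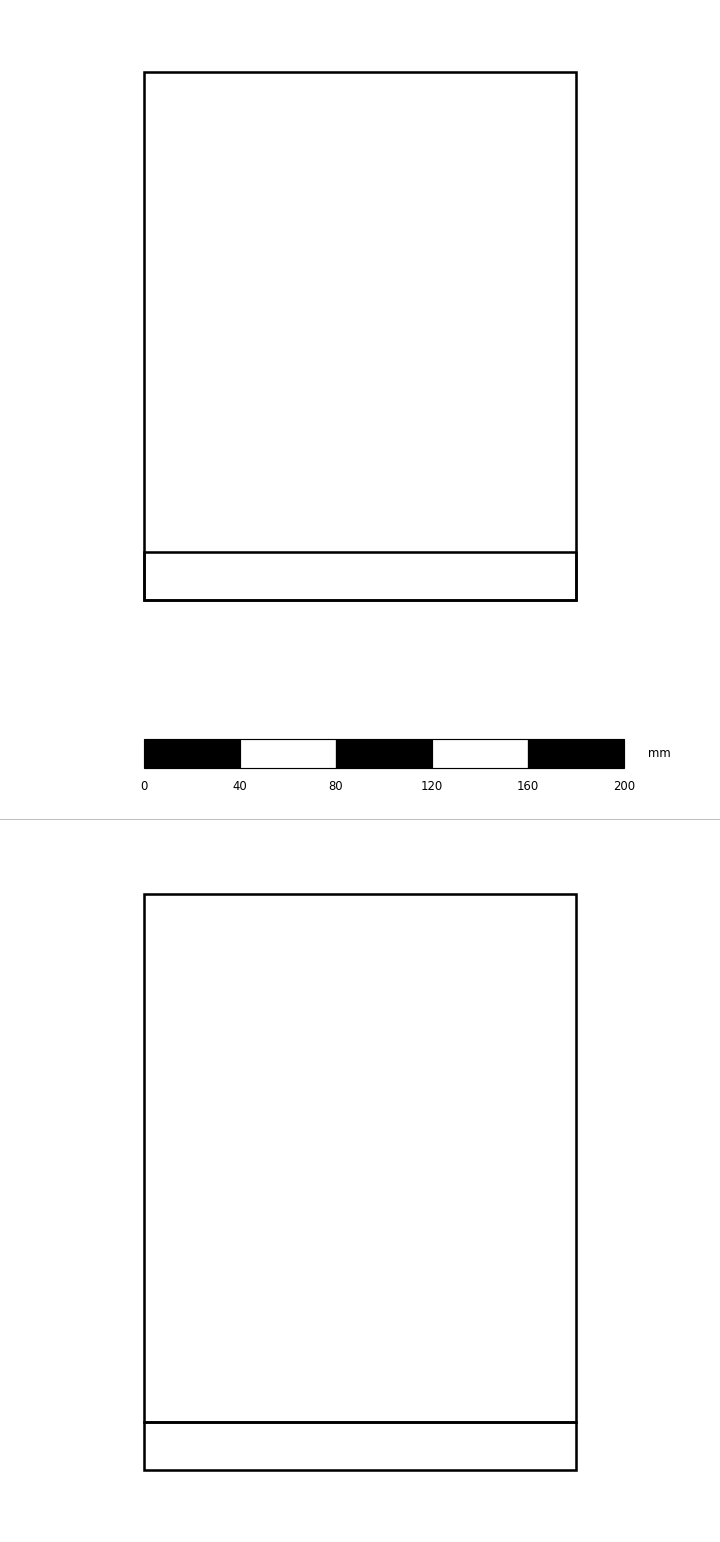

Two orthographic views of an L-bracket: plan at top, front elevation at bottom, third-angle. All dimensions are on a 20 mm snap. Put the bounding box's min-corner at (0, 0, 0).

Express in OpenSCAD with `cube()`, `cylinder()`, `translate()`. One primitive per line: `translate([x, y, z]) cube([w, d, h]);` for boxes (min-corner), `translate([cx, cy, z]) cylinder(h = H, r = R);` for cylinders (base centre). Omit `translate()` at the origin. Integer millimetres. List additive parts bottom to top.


cube([180, 220, 20]);
translate([0, 0, 20]) cube([180, 20, 220]);


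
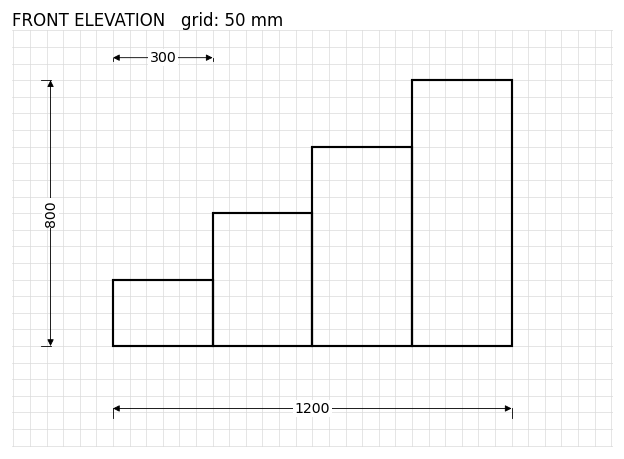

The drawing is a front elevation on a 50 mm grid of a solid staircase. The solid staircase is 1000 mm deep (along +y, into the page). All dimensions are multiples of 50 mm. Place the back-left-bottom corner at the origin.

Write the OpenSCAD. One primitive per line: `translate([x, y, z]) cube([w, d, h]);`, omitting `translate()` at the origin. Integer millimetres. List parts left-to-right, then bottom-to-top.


cube([300, 1000, 200]);
translate([300, 0, 0]) cube([300, 1000, 400]);
translate([600, 0, 0]) cube([300, 1000, 600]);
translate([900, 0, 0]) cube([300, 1000, 800]);


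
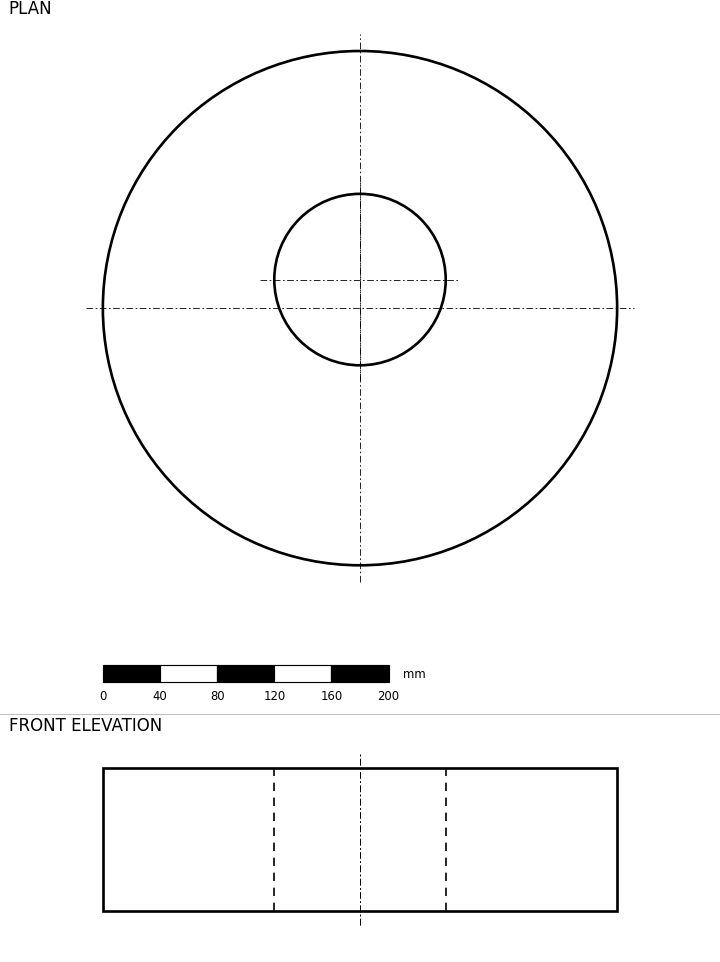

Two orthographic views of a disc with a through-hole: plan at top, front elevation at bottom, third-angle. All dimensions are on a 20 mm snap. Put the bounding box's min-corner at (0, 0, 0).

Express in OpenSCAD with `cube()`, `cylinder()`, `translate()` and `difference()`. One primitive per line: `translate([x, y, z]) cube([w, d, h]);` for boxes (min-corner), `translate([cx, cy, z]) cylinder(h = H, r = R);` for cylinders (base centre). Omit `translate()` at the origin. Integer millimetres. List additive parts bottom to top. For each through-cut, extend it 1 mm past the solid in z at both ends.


difference() {
  translate([180, 180, 0]) cylinder(h = 100, r = 180);
  translate([180, 200, -1]) cylinder(h = 102, r = 60);
}
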